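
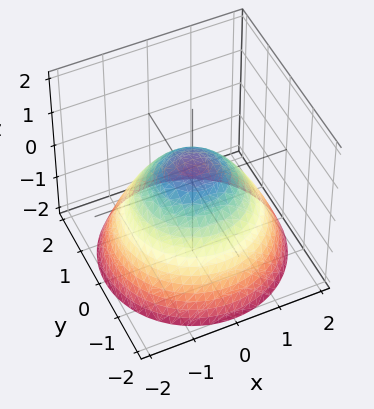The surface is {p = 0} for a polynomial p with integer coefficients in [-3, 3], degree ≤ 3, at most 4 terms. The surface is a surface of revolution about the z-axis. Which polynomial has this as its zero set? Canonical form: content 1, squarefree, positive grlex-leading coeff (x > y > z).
2*x^2 + 2*y^2 + 3*z - 2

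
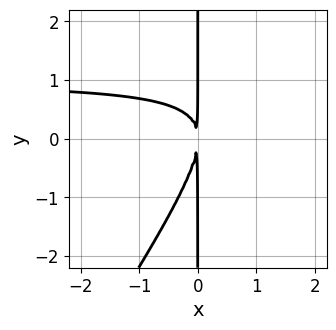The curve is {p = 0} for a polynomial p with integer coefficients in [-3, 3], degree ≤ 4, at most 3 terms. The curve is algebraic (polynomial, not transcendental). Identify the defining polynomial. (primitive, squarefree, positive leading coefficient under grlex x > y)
The degree is 3 — a generic line meets the curve in up to 3 points.
Reading off the gridlines: the visible y-axis segment lies entirely on the curve.
Solving for integer coefficients yields p as stated.

3*x^2*y - 2*x*y^2 - 3*x^2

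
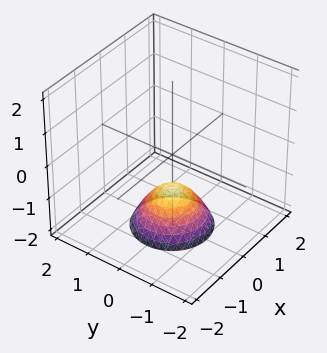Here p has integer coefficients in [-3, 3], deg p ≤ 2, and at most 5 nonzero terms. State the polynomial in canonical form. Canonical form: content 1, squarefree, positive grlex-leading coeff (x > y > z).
x^2 + y^2 + z + 1

deg p = 2. The shape is more complex than any degree-1 surface.
Symmetries: rotational symmetry about the z-axis ⇒ p depends on x, y only through x² + y².
From the visible intercepts: a circular section at z = -2 has radius exactly 1; it meets the z-axis at z = -1 (among the integer gridlines); no x-intercept at any integer in the box.
The integer polynomial consistent with all of this is the stated p.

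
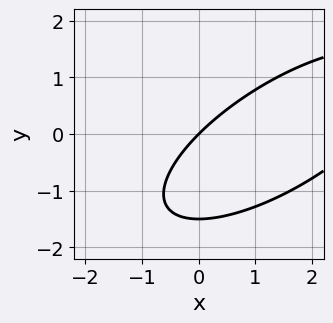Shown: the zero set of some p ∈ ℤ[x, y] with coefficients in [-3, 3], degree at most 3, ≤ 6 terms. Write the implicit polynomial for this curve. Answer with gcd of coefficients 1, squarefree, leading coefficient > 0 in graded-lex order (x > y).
x^2 - 2*x*y + 2*y^2 - 3*x + 3*y

1. deg p = 2.
2. Observable constraints: one x-axis crossing is at x = 0; it meets the y-axis at y = 0 (among the integer gridlines).
3. The integer polynomial consistent with all of this is the stated p.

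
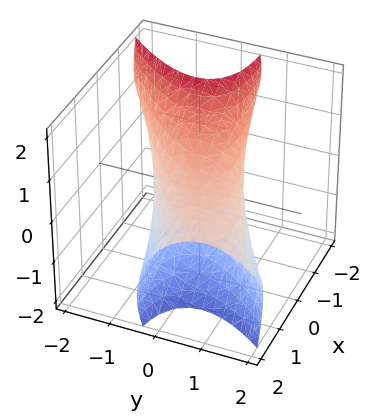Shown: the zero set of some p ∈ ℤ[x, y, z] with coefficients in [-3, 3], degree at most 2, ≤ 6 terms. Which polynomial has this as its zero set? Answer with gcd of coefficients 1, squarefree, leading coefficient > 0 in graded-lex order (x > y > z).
First, deg p = 2.
Then, checking where it meets the axes: the y-axis gridline crossings are at y ∈ {-1, 1}.
Finally, solving for integer coefficients yields p as stated.

x^2 - 3*x*y + 3*x*z + 3*y^2 + 2*z^2 - 3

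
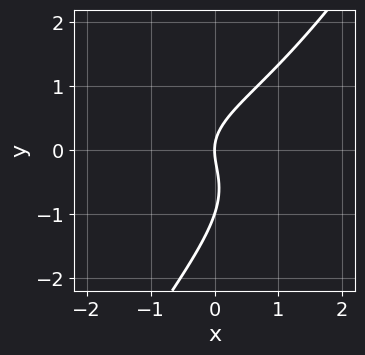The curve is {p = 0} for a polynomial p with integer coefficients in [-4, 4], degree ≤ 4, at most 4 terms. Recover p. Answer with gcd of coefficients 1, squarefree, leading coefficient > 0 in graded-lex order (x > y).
First, degree: no degree-2 curve has this shape, so deg p = 3.
Next, against the integer gridlines: it crosses the x-axis at the gridline x = 0; among the integer gridlines, it crosses the y-axis at y ∈ {-1, 0}.
Finally, putting this together gives p.

3*x*y^2 - 2*y^3 - 2*y^2 + 3*x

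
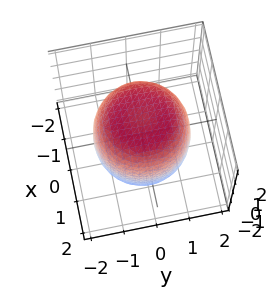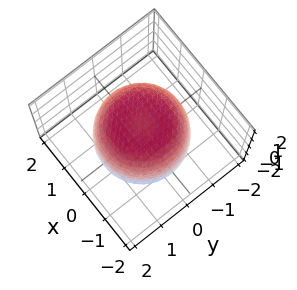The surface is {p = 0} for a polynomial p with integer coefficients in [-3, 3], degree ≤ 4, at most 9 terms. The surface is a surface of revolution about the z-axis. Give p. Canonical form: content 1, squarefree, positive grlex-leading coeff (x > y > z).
x^4 + 2*x^2*y^2 + y^4 - x^2 - y^2 + z^2 - 2

The degree is 4 — no degree-3 surface has this shape.
By symmetry, the z-axis is an axis of rotation, so x and y enter only as x² + y².
From the visible intercepts: a circular section at z = 0 has radius between 1 and 2.
The integer polynomial consistent with all of this is the stated p.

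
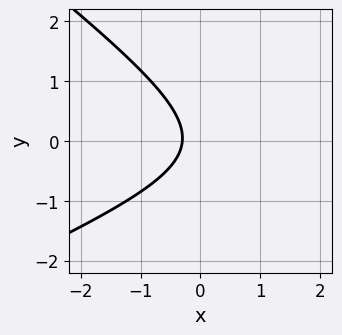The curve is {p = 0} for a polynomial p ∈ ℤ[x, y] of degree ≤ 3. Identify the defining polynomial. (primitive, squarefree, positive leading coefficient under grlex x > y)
x^2 - x*y - 3*y^2 - 3*x - 1

1. Degree: the shape is more complex than any degree-1 curve, so deg p = 2.
2. Observable constraints: the curve avoids every integer y-axis point in the box.
3. Putting this together gives p.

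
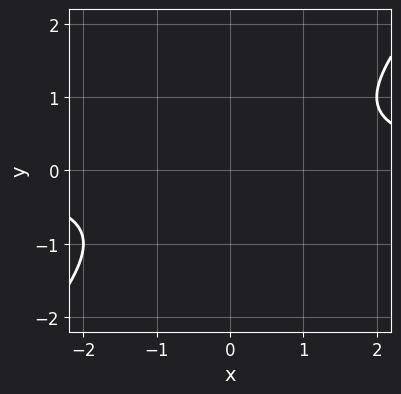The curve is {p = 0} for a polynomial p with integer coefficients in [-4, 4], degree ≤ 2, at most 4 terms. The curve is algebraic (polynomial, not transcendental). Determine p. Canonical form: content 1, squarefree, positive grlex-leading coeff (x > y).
x*y - y^2 - 1

The degree is 2 — a generic line meets the curve in up to 2 points.
From the axis intercepts and sections: it misses every integer gridline on the x-axis; it misses every integer gridline on the y-axis.
Solving for integer coefficients yields p as stated.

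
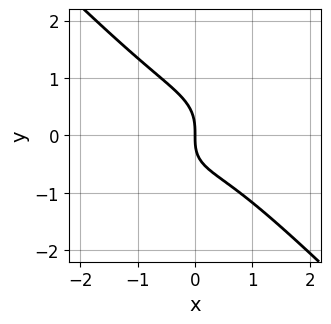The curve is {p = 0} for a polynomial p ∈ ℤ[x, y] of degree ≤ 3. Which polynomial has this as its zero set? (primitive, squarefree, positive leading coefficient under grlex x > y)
The degree is 3 — a generic line meets the curve in up to 3 points.
Against the integer gridlines: it crosses the y-axis at the gridline y = 0; it meets the x-axis at x = 0 (among the integer gridlines).
Solving for integer coefficients yields p as stated.

3*x^3 + 3*y^3 + x*y + 3*x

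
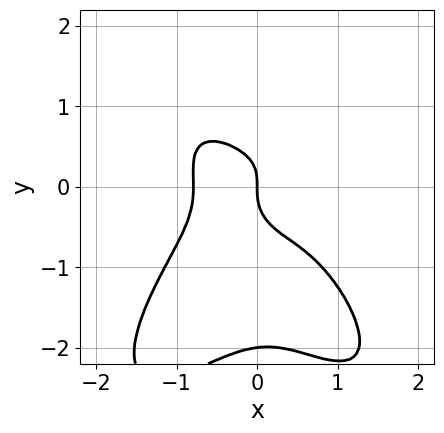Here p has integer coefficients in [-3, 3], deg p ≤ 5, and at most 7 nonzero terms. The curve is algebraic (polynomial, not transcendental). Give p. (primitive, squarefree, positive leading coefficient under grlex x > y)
(a) The degree is 4 — the shape is more complex than any degree-3 curve.
(b) From the axis intercepts and sections: one x-axis crossing is at x = 0; the y-axis gridline crossings are at y ∈ {-2, 0}.
(c) The integer polynomial consistent with all of this is the stated p.

2*x^4 - x^2*y^2 + y^4 + 2*y^3 + x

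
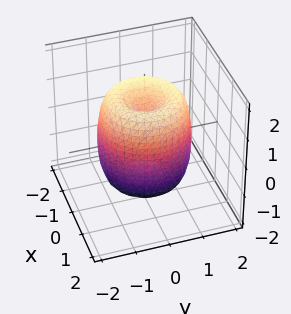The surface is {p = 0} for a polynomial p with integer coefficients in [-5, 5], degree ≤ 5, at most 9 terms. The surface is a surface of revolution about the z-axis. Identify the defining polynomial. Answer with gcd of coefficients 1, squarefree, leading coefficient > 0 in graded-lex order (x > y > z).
1. deg p = 4.
2. Symmetries: every cross-section ⟂ z is a circle, so x, y appear only via x² + y².
3. Against the integer gridlines: a circular section at z = 0 has radius between 1 and 2; among the integer gridlines, it crosses the z-axis at z ∈ {-1, 1}.
4. Solving for integer coefficients yields p as stated.

2*x^4 + 4*x^2*y^2 + 2*y^4 - 3*x^2 - 3*y^2 + z^2 - 1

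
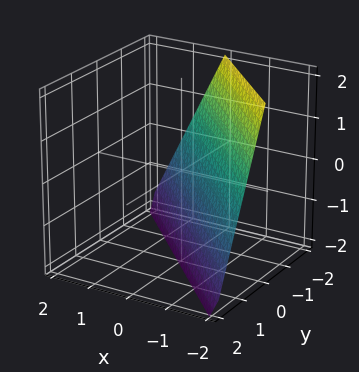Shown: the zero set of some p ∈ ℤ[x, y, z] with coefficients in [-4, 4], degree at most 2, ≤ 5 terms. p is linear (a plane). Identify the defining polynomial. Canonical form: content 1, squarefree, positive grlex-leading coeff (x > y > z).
deg p = 1. Every cross-section is a straight line — this is a plane.
From the visible intercepts: one x-axis crossing is at x = -1; one y-axis crossing is at y = -1.
The integer polynomial consistent with all of this is the stated p. Check: (0, 0, -2) on the z-axis lies on the surface, and p(0, 0, -2) = 0. ✓

2*x + 2*y + z + 2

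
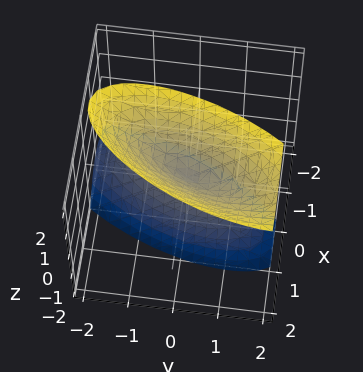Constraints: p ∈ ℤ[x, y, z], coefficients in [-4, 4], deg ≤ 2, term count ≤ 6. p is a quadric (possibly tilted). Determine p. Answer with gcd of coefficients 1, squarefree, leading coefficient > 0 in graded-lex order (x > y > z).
3*x^2 - 2*x*y - x*z + y^2 - z^2

First, the degree is 2 — no degree-1 surface has this shape.
Then, from the axis intercepts and sections: it crosses the z-axis at the gridline z = 0; one y-axis crossing is at y = 0.
Finally, fitting integer coefficients to these (and the overall shape) gives p.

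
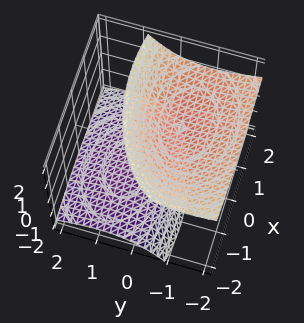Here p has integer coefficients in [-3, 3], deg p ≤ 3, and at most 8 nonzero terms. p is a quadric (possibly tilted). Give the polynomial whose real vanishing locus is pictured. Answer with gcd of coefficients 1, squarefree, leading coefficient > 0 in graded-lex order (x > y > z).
x^2 - x*z + 2*y^2 + 3*y*z - 2*z^2 + 2

The picture has 2 separate pieces.
deg p = 2.
Observable constraints: no y-intercept at any integer in the box; it misses every integer gridline on the x-axis; the z-axis gridline crossings are at z ∈ {-1, 1}.
Fitting integer coefficients to these (and the overall shape) gives p.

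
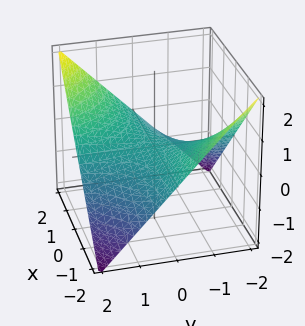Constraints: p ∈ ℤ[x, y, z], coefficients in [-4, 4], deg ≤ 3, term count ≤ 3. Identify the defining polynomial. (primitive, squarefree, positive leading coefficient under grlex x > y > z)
(a) The degree is 2 — a saddle surface; a quadric.
(b) Observable constraints: the visible y-axis segment lies entirely on the surface; every point of the x-axis in the box is on the surface; one z-axis crossing is at z = 0.
(c) Together with the visible shape, these determine p as stated.

x*y - 2*z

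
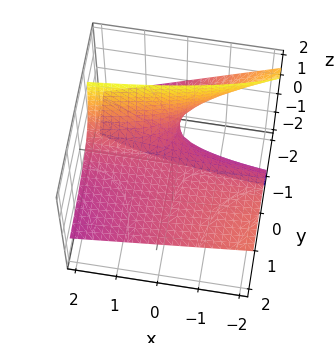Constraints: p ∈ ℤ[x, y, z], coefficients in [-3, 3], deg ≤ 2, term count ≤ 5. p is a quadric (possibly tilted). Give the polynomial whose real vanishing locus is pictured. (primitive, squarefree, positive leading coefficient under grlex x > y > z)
First, deg p = 2.
Then, from the visible intercepts: the visible x-axis segment lies entirely on the surface; it crosses the z-axis at the gridline z = 0; every point of the y-axis in the box is on the surface.
Finally, assembling these constraints gives the stated polynomial.

x*y + 3*y*z + 3*z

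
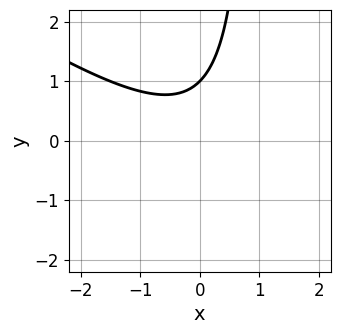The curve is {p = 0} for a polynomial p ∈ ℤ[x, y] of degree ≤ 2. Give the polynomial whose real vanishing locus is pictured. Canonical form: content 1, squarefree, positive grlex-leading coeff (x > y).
2*x^2 + 3*x*y - 3*y + 3

First, deg p = 2. A generic line meets the curve in up to 2 points.
Then, from the axis intercepts and sections: no x-intercept at any integer in the box; it meets the y-axis at y = 1 (among the integer gridlines).
Finally, matching integer coefficients to the picture gives p.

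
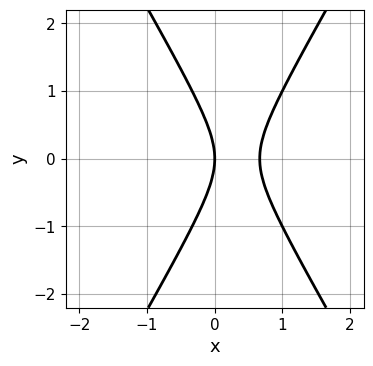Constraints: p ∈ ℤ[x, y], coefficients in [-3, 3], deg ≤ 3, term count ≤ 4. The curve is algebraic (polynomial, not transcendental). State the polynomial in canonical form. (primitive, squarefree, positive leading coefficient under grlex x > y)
3*x^2 - y^2 - 2*x

(a) deg p = 2. A generic line meets the curve in up to 2 points.
(b) Symmetries: the y ↦ −y reflection is a symmetry, so y appears only in even powers.
(c) Checking where it meets the axes: it crosses the x-axis at the gridline x = 0; it meets the y-axis at y = 0 (among the integer gridlines).
(d) Matching integer coefficients to the picture gives p.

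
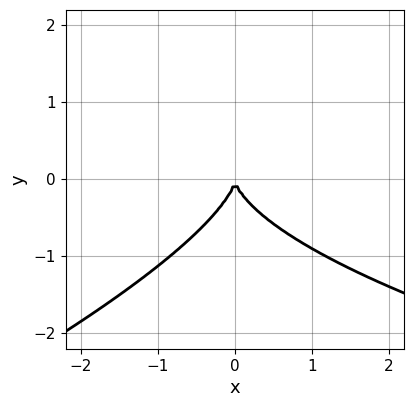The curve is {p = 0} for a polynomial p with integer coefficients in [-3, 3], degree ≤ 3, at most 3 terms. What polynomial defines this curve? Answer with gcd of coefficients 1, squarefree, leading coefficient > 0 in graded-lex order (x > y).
1. deg p = 3. A generic line meets the curve in up to 3 points.
2. From the axis intercepts and sections: it meets the y-axis at y = 0 (among the integer gridlines); it meets the x-axis at x = 0 (among the integer gridlines).
3. The integer polynomial consistent with all of this is the stated p.

x*y^2 - 3*y^3 - 3*x^2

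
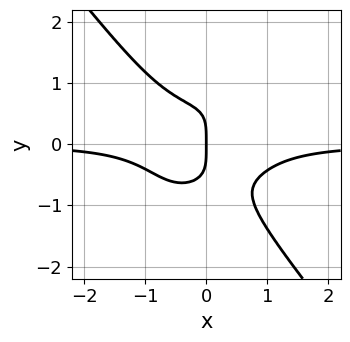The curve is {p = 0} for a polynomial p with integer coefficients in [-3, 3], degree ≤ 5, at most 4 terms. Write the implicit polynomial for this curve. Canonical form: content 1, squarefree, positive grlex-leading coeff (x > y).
1. The degree is 4 — the shape is more complex than any degree-3 curve.
2. From the axis intercepts and sections: it meets the y-axis at y = 0 (among the integer gridlines); it meets the x-axis at x = 0 (among the integer gridlines).
3. Solving for integer coefficients yields p as stated.

2*x^3*y + y^4 - x*y^2 + x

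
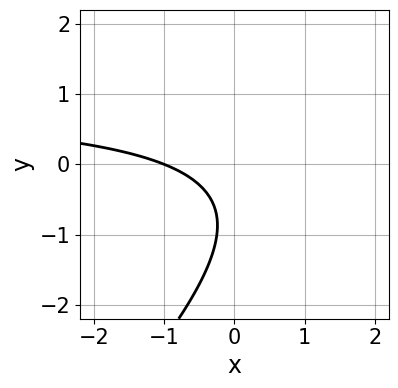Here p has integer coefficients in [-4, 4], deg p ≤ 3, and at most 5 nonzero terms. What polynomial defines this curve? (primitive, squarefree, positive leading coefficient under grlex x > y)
(a) Degree: no degree-1 curve has this shape, so deg p = 2.
(b) From the axis intercepts and sections: it meets the x-axis at x = -1 (among the integer gridlines); it misses every integer gridline on the y-axis.
(c) The integer polynomial consistent with all of this is the stated p.

2*x*y - 2*y^2 - 2*x - 3*y - 2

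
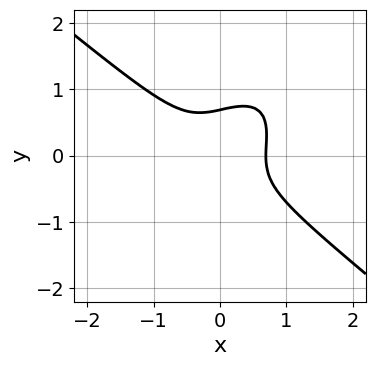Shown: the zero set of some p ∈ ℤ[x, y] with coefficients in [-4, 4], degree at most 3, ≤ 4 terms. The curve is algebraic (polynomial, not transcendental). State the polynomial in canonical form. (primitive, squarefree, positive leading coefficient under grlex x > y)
Degree: a generic line meets the curve in up to 3 points, so deg p = 3.
Putting this together gives p.

3*x^3 - 2*x*y^2 + 3*y^3 - 1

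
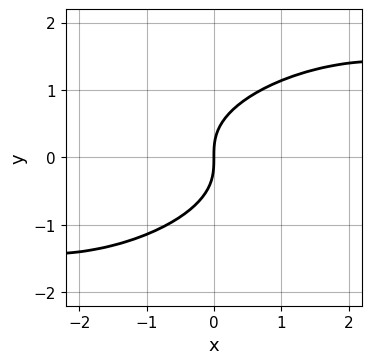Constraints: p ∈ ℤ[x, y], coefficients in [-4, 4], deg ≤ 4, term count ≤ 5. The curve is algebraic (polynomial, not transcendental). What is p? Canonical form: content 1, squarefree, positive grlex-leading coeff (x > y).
The degree is 3 — the shape is more complex than any degree-2 curve.
Reading off the gridlines: one x-axis crossing is at x = 0; it meets the y-axis at y = 0 (among the integer gridlines).
The integer polynomial consistent with all of this is the stated p.

x^2*y - 2*x*y^2 + 3*y^3 - 3*x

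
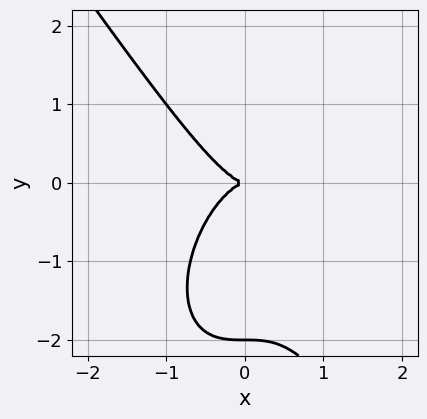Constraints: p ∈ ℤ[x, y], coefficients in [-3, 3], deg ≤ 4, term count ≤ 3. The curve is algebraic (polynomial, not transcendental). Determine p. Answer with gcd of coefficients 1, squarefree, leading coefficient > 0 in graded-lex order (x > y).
3*x^3 + y^3 + 2*y^2

(a) Degree: no degree-2 curve has this shape, so deg p = 3.
(b) Reading off the gridlines: one x-axis crossing is at x = 0; among the integer gridlines, it crosses the y-axis at y ∈ {-2, 0}.
(c) Matching integer coefficients to the picture gives p.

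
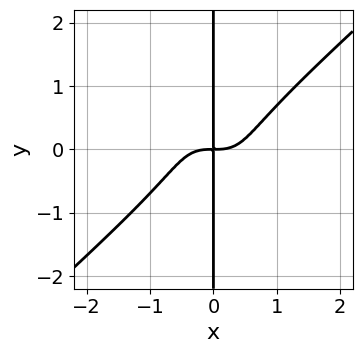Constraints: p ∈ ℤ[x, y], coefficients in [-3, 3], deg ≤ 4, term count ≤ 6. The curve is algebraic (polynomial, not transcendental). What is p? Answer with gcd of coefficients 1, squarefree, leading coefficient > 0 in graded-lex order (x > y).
3*x^4 - 2*x^2*y^2 - 2*x*y^3 - 2*x*y

1. Degree: the shape is more complex than any degree-3 curve, so deg p = 4.
2. Observable constraints: every point of the y-axis in the box is on the curve.
3. These observations pin down the coefficients.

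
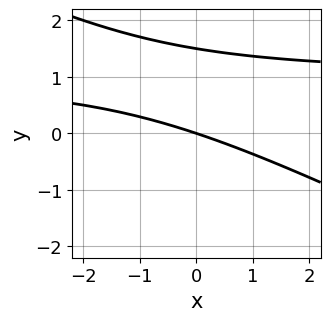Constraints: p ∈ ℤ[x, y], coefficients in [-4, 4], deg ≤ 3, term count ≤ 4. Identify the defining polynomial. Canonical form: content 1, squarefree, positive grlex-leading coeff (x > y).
x*y + 2*y^2 - x - 3*y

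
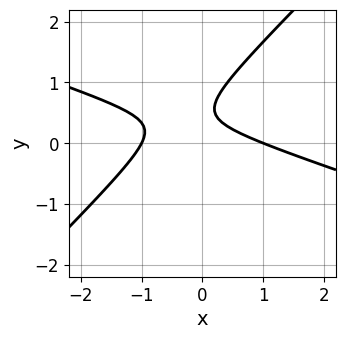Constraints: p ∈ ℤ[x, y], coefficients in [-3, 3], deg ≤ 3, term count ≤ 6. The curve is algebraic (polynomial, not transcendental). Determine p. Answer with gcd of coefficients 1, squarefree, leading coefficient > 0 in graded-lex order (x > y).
x^2 + 2*x*y - 3*y^2 + 3*y - 1

1. The degree is 2 — the shape is more complex than any degree-1 curve.
2. From the visible intercepts: no y-intercept at any integer in the box; among the integer gridlines, it crosses the x-axis at x ∈ {-1, 1}.
3. Solving for integer coefficients yields p as stated.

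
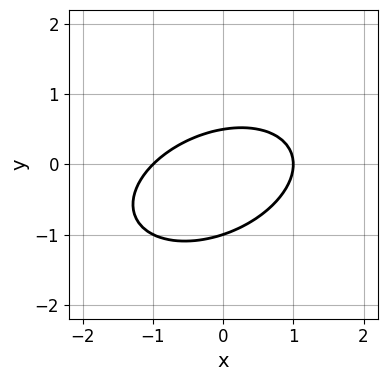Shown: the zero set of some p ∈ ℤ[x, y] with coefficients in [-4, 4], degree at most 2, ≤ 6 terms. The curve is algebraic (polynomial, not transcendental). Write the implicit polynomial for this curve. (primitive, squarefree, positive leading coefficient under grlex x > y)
First, the degree is 2 — a generic line meets the curve in up to 2 points.
Then, from the visible intercepts: the x-axis gridline crossings are at x ∈ {-1, 1}; it meets the y-axis at y = -1 (among the integer gridlines).
Finally, solving for integer coefficients yields p as stated.

x^2 - x*y + 2*y^2 + y - 1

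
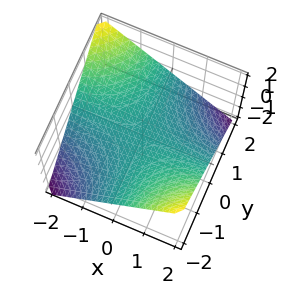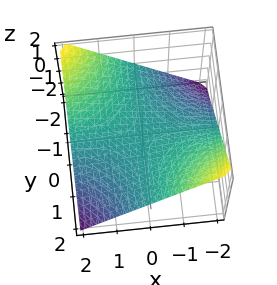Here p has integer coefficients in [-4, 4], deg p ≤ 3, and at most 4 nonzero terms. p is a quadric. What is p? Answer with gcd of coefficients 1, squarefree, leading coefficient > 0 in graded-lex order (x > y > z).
x*y + 2*z

1. deg p = 2. A hyperbolic paraboloid; a quadric.
2. Checking where it meets the axes: it crosses the z-axis at the gridline z = 0; every point of the y-axis in the box is on the surface; every point of the x-axis in the box is on the surface.
3. Assembling these constraints gives the stated polynomial.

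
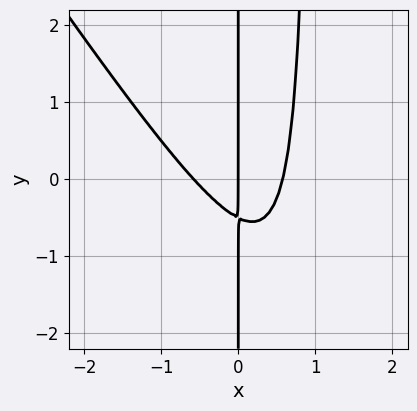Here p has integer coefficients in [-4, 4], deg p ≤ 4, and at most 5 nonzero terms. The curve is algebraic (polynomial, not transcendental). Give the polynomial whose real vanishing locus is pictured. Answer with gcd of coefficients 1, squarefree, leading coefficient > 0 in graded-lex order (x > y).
3*x^3 + 2*x^2*y - 2*x*y - x

First, the degree is 3 — the shape is more complex than any degree-2 curve.
Next, checking where it meets the axes: every point of the y-axis in the box is on the curve; one x-axis crossing is at x = 0.
Finally, these observations pin down the coefficients.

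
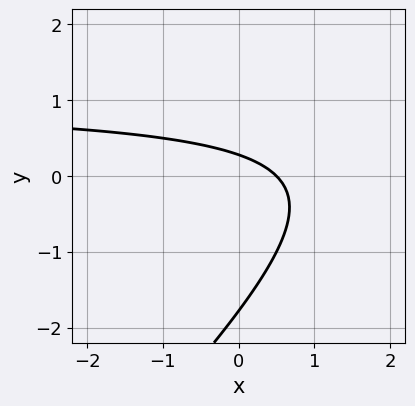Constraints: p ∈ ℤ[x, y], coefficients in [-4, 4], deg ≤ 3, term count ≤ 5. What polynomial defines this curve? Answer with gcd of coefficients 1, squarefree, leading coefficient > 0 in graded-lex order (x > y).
2*x*y - 2*y^2 - 2*x - 3*y + 1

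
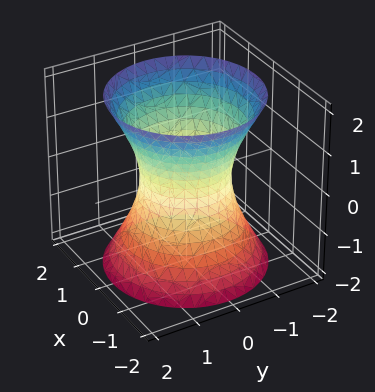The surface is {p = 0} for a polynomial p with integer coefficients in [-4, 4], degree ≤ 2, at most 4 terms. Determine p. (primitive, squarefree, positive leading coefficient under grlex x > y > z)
First, deg p = 2. A generic line meets the surface in up to 2 points.
Then, symmetries: the z-axis is an axis of rotation, so x and y enter only as x² + y².
Next, against the integer gridlines: among the integer gridlines, it crosses the y-axis at y ∈ {-1, 1}; the x-axis gridline crossings are at x ∈ {-1, 1}; a circular section at z = -2 has radius between 1 and 2.
Finally, putting this together gives p.

2*x^2 + 2*y^2 - z^2 - 2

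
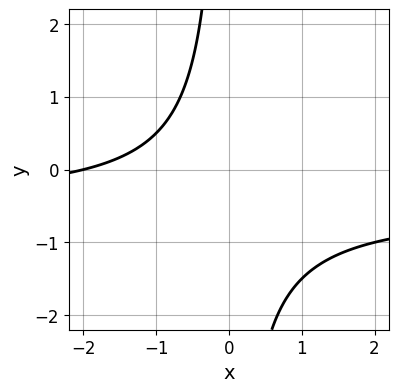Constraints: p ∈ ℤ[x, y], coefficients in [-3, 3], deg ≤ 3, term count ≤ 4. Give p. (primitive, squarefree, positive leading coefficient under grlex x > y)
Degree: no degree-1 curve has this shape, so deg p = 2.
From the axis intercepts and sections: one x-axis crossing is at x = -2; the curve avoids every integer y-axis point in the box.
Putting this together gives p.

2*x*y + x + 2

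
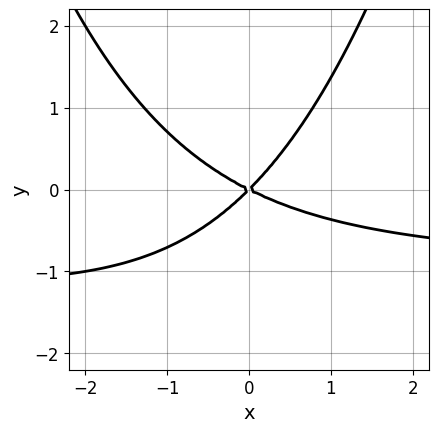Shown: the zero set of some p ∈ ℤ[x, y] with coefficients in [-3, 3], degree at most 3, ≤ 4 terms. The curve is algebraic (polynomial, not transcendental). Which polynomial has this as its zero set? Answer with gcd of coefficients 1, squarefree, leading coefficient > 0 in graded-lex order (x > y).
deg p = 3. No degree-2 curve has this shape.
Against the integer gridlines: one y-axis crossing is at y = 0; one x-axis crossing is at x = 0.
Matching integer coefficients to the picture gives p.

x^2*y + x^2 + x*y - 2*y^2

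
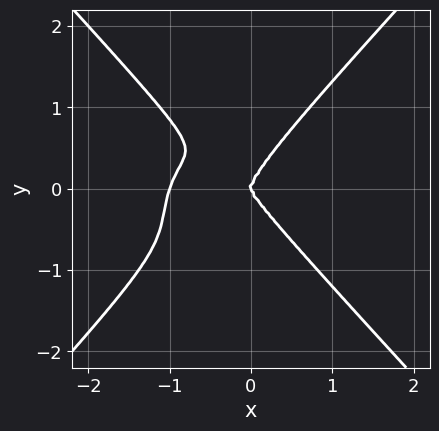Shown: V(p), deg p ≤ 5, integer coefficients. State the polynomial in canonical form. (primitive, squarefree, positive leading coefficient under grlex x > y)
3*x^4 + x^2*y^2 - 3*y^4 + 3*x^3 + x^2*y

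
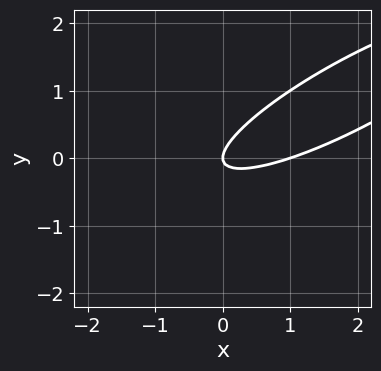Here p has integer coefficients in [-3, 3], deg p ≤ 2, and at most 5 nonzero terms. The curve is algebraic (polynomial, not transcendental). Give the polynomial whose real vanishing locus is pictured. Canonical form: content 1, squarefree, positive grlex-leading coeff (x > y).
x^2 - 3*x*y + 3*y^2 - x

First, the degree is 2 — the shape is more complex than any degree-1 curve.
Next, reading off the gridlines: it meets the y-axis at y = 0 (among the integer gridlines); the x-axis gridline crossings are at x ∈ {0, 1}.
Finally, the integer polynomial consistent with all of this is the stated p.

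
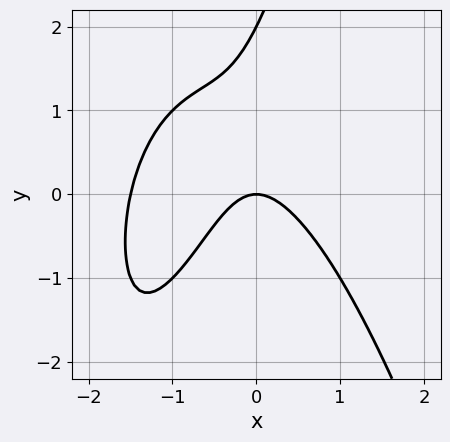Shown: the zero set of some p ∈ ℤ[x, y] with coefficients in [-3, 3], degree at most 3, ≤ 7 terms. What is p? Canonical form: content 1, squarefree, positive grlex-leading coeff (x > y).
The degree is 3 — no degree-2 curve has this shape.
Reading off the gridlines: it meets the x-axis at x = 0 (among the integer gridlines); the y-axis gridline crossings are at y ∈ {0, 2}.
The integer polynomial consistent with all of this is the stated p.

2*x^3 + 3*x^2 + 2*x*y - y^2 + 2*y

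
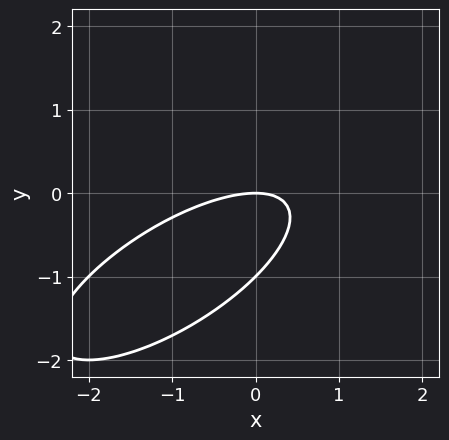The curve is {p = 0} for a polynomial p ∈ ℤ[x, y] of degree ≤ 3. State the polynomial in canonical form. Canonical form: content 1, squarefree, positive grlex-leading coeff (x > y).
First, degree: the shape is more complex than any degree-1 curve, so deg p = 2.
Then, checking where it meets the axes: the y-axis gridline crossings are at y ∈ {-1, 0}; it crosses the x-axis at the gridline x = 0.
Finally, solving for integer coefficients yields p as stated.

x^2 - 2*x*y + 2*y^2 + 2*y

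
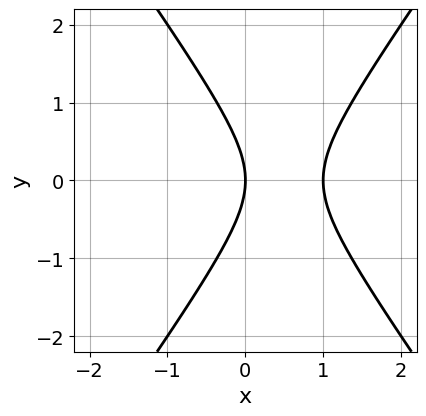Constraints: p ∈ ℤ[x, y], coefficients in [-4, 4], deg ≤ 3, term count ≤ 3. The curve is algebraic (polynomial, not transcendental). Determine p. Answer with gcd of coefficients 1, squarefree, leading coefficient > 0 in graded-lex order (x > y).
2*x^2 - y^2 - 2*x

Degree: no degree-1 curve has this shape, so deg p = 2.
Symmetries: the y ↦ −y reflection is a symmetry, so y appears only in even powers.
Reading off the gridlines: among the integer gridlines, it crosses the x-axis at x ∈ {0, 1}; it meets the y-axis at y = 0 (among the integer gridlines).
Fitting integer coefficients to these (and the overall shape) gives p.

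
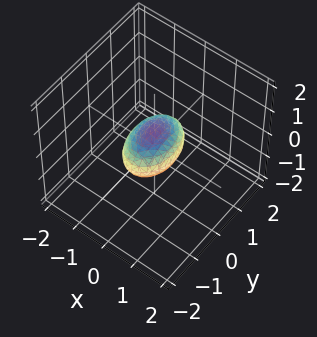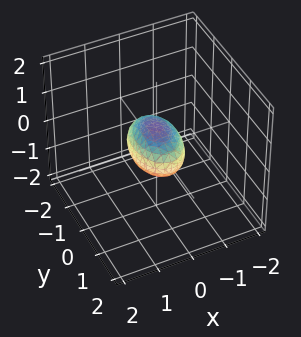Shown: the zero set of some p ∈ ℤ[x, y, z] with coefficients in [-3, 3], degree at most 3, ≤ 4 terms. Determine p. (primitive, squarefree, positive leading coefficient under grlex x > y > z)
2*x^2 + y^2 + 2*z^2 - 1

Degree: bounded and convex; a quadric, so deg p = 2.
Symmetries: mirror symmetry z ↦ −z ⇒ only even powers of z; mirror symmetry y ↦ −y ⇒ only even powers of y; it's symmetric under x → −x, forcing even powers of x.
From the axis intercepts and sections: the y-axis gridline crossings are at y ∈ {-1, 1}.
Assembling these constraints gives the stated polynomial.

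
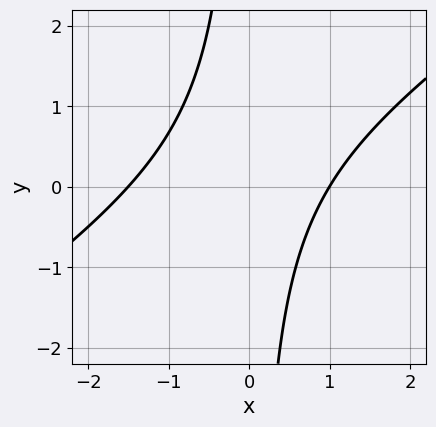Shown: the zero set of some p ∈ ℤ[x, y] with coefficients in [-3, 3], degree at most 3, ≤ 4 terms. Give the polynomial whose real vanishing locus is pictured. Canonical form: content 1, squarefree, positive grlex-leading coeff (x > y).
(a) deg p = 2.
(b) From the visible intercepts: one x-axis crossing is at x = 1; the curve avoids every integer y-axis point in the box.
(c) The integer polynomial consistent with all of this is the stated p.

2*x^2 - 3*x*y + x - 3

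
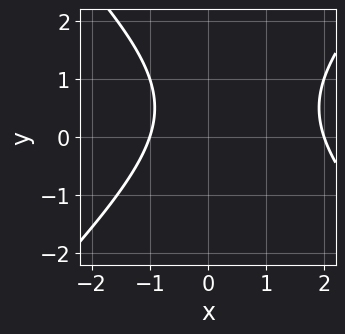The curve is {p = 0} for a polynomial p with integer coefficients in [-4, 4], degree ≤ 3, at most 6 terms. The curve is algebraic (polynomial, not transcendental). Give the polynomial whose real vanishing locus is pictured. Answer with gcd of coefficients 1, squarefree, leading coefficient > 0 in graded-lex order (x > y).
x^2 - y^2 - x + y - 2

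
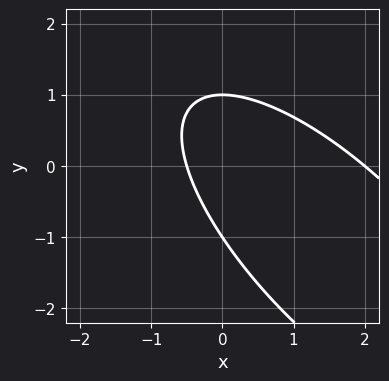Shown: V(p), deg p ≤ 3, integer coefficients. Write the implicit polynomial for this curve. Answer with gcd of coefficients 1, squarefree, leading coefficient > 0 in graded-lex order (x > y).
(a) Degree: a generic line meets the curve in up to 2 points, so deg p = 2.
(b) From the axis intercepts and sections: the y-axis gridline crossings are at y ∈ {-1, 1}; it crosses the x-axis at the gridline x = 2.
(c) Solving for integer coefficients yields p as stated.

2*x^2 + 3*x*y + 2*y^2 - 3*x - 2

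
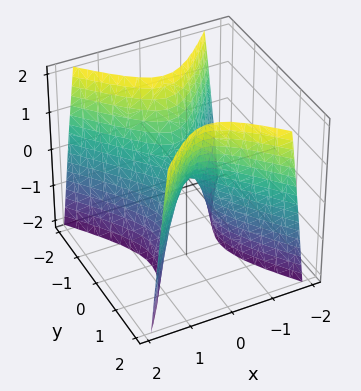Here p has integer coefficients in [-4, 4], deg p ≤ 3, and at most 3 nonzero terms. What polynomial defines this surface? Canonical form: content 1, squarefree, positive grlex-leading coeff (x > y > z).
3*x^2 - 2*y^2 + z

(a) Degree: a saddle surface; a quadric, so deg p = 2.
(b) Symmetries: the x ↦ −x reflection is a symmetry, so x appears only in even powers; it's symmetric under y → −y, forcing even powers of y.
(c) Against the integer gridlines: it crosses the y-axis at the gridline y = 0; one x-axis crossing is at x = 0; one z-axis crossing is at z = 0.
(d) Together with the visible shape, these determine p as stated.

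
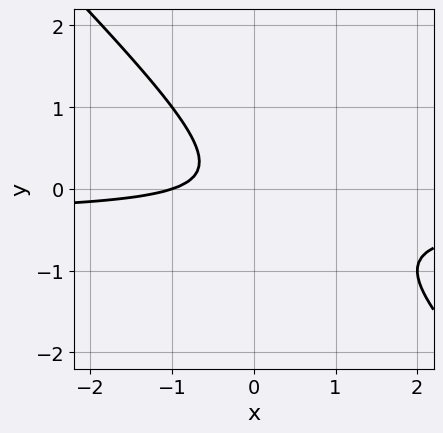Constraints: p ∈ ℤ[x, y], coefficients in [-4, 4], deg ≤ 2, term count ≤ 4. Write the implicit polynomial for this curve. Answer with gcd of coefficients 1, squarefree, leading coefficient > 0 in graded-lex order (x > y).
3*x*y + 3*y^2 + x + 1

1. deg p = 2. No degree-1 curve has this shape.
2. From the axis intercepts and sections: no y-intercept at any integer in the box; it crosses the x-axis at the gridline x = -1.
3. Solving for integer coefficients yields p as stated.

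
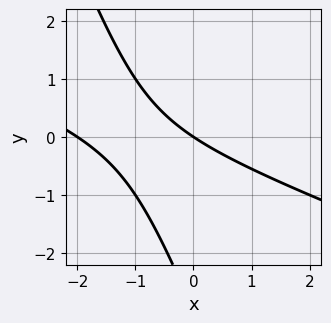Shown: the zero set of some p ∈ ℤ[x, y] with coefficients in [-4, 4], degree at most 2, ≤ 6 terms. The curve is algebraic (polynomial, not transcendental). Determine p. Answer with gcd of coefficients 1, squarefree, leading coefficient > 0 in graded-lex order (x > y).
1. deg p = 2. No degree-1 curve has this shape.
2. Checking where it meets the axes: it crosses the y-axis at the gridline y = 0; the x-axis gridline crossings are at x ∈ {-2, 0}.
3. The integer polynomial consistent with all of this is the stated p.

x^2 + 3*x*y + y^2 + 2*x + 3*y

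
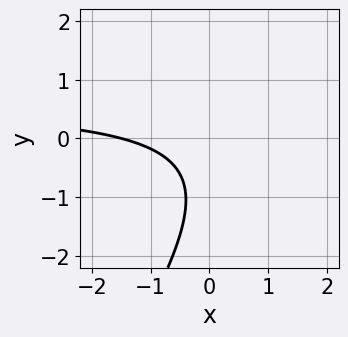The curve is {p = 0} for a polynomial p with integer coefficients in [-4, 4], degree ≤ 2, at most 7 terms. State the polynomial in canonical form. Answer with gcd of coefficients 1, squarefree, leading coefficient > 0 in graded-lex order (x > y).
3*x*y - 2*y^2 - 2*x - 3*y - 3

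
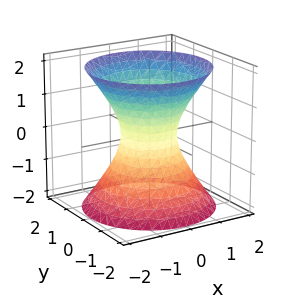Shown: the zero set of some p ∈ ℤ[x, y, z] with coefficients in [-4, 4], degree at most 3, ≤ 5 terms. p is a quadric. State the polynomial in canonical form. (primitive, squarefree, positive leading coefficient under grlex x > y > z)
3*x^2 + 3*y^2 - 2*z^2 - 2

First, the degree is 2 — one connected sheet with a waist; a quadric.
Next, symmetries: the z ↦ −z reflection is a symmetry, so z appears only in even powers; the surface is invariant under rotation about z: p = q(x² + y², z).
Next, reading off the gridlines: no z-intercept at any integer in the box; a circular section at z = -1 has radius between 1 and 2.
Finally, assembling these constraints gives the stated polynomial.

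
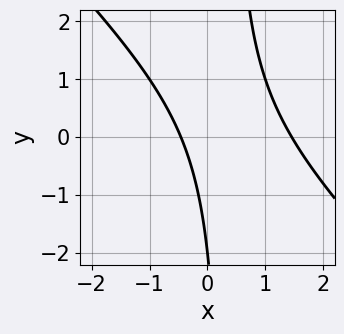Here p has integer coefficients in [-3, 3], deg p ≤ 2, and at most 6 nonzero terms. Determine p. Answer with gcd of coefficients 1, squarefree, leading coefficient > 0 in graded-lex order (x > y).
3*x^2 + 3*x*y - 3*x - y - 2

(a) The degree is 2 — the shape is more complex than any degree-1 curve.
(b) From the visible intercepts: it crosses the y-axis at the gridline y = -2.
(c) Solving for integer coefficients yields p as stated.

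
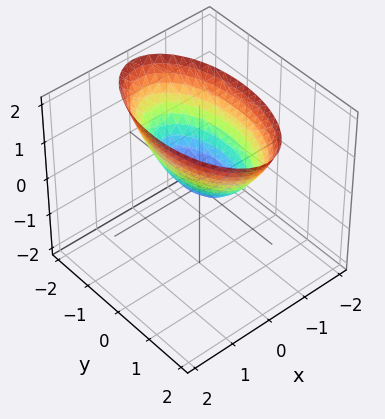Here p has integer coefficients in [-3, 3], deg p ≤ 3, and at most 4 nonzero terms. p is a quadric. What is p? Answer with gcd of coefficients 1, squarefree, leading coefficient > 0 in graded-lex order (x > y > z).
1. deg p = 2. A single bowl opening along one axis; a quadric.
2. Symmetries: it's symmetric under x → −x, forcing even powers of x; mirror symmetry y ↦ −y ⇒ only even powers of y.
3. Checking where it meets the axes: it crosses the z-axis at the gridline z = 0; it meets the y-axis at y = 0 (among the integer gridlines).
4. Solving for integer coefficients yields p as stated.

3*x^2 + y^2 - 2*z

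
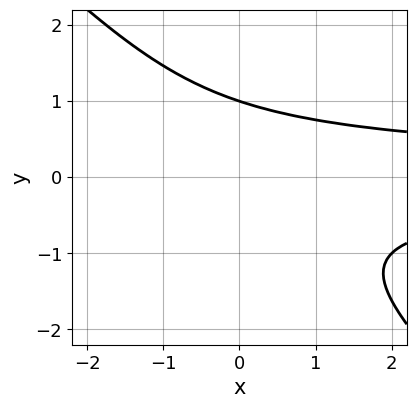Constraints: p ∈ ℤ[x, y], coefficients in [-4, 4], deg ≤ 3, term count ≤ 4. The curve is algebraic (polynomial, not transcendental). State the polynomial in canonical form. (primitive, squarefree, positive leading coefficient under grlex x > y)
x*y^2 + y^3 - 1

First, deg p = 3. The shape is more complex than any degree-2 curve.
Then, from the visible intercepts: the curve avoids every integer x-axis point in the box; it crosses the y-axis at the gridline y = 1.
Finally, these observations pin down the coefficients.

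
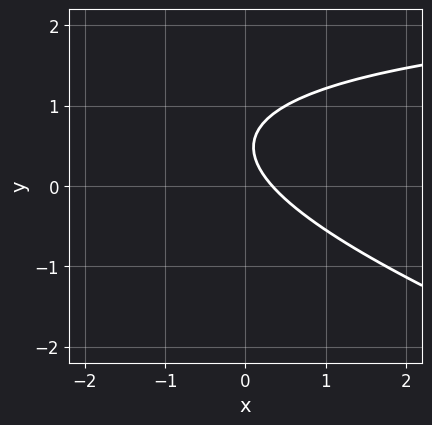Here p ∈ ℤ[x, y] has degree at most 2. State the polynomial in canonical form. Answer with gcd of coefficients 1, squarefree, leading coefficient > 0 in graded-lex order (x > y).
x*y + 3*y^2 - 3*x - 3*y + 1

First, the degree is 2 — no degree-1 curve has this shape.
Then, observable constraints: it misses every integer gridline on the y-axis.
Finally, together with the visible shape, these determine p as stated.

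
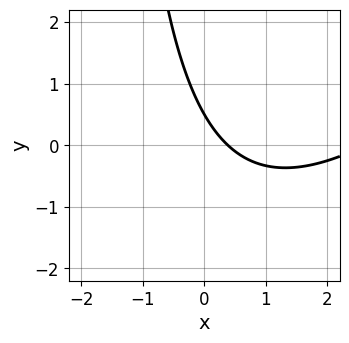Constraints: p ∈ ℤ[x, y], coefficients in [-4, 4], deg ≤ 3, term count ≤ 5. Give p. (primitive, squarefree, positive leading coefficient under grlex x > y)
1. deg p = 2.
2. Solving for integer coefficients yields p as stated.

x^2 - x*y - 3*x - 2*y + 1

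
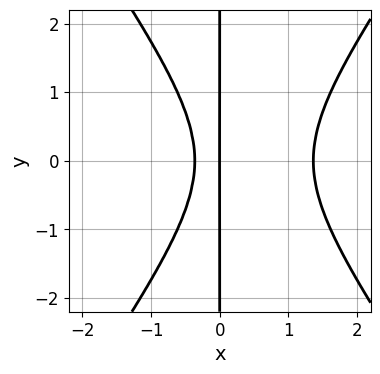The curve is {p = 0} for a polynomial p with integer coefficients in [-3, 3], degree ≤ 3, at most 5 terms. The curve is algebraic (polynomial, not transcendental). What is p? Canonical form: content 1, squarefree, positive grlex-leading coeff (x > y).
deg p = 3.
Symmetries: the y ↦ −y reflection is a symmetry, so y appears only in even powers.
Against the integer gridlines: one x-axis crossing is at x = 0; every point of the y-axis in the box is on the curve.
Together with the visible shape, these determine p as stated.

2*x^3 - x*y^2 - 2*x^2 - x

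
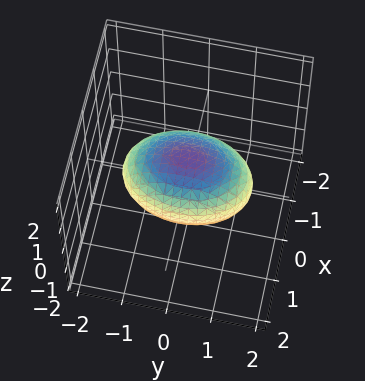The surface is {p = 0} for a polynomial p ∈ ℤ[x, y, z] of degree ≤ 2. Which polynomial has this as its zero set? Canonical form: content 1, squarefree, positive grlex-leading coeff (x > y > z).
First, degree: bounded and convex; a quadric, so deg p = 2.
Then, symmetries: the y ↦ −y reflection is a symmetry, so y appears only in even powers; the x ↦ −x reflection is a symmetry, so x appears only in even powers; the z ↦ −z reflection is a symmetry, so z appears only in even powers.
Then, reading off the gridlines: the z-axis gridline crossings are at z ∈ {-1, 1}; among the integer gridlines, it crosses the x-axis at x ∈ {-1, 1}.
Finally, fitting integer coefficients to these (and the overall shape) gives p.

2*x^2 + y^2 + 2*z^2 - 2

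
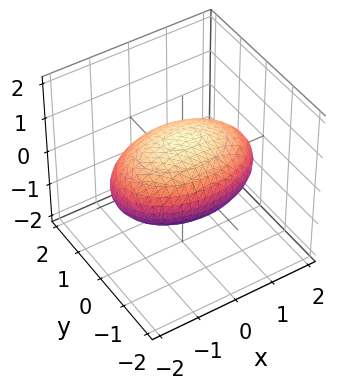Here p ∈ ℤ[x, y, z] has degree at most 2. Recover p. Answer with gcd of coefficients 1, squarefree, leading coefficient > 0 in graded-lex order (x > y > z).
x^2 + 2*y^2 + 3*z^2 - 3

First, degree: bounded and convex; a quadric, so deg p = 2.
Next, symmetries: it's symmetric under y → −y, forcing even powers of y; mirror symmetry x ↦ −x ⇒ only even powers of x; mirror symmetry z ↦ −z ⇒ only even powers of z.
Then, observable constraints: the z-axis gridline crossings are at z ∈ {-1, 1}.
Finally, fitting integer coefficients to these (and the overall shape) gives p.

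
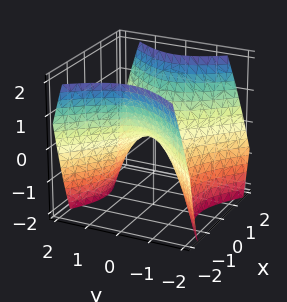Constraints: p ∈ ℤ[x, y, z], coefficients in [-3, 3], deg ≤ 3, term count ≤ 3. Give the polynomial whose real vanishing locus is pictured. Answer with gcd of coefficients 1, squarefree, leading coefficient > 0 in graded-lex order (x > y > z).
x^2 - y^2 - z

(a) deg p = 2. A saddle surface; a quadric.
(b) Symmetries: mirror symmetry y ↦ −y ⇒ only even powers of y; the x ↦ −x reflection is a symmetry, so x appears only in even powers.
(c) Checking where it meets the axes: one x-axis crossing is at x = 0; it meets the z-axis at z = 0 (among the integer gridlines); it meets the y-axis at y = 0 (among the integer gridlines).
(d) The integer polynomial consistent with all of this is the stated p.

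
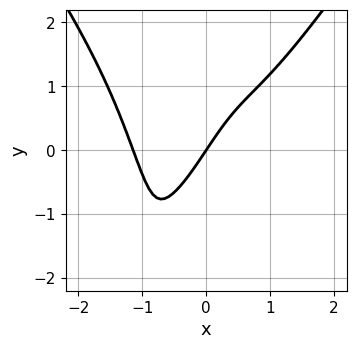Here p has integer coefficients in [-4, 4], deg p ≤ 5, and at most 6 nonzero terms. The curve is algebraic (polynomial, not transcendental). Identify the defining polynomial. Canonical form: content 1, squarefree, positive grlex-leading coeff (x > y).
2*x^4 - x^2*y^2 - x^2*y + 3*x - 2*y

(a) deg p = 4. No degree-3 curve has this shape.
(b) From the visible intercepts: it meets the y-axis at y = 0 (among the integer gridlines); it meets the x-axis at x = 0 (among the integer gridlines).
(c) Solving for integer coefficients yields p as stated.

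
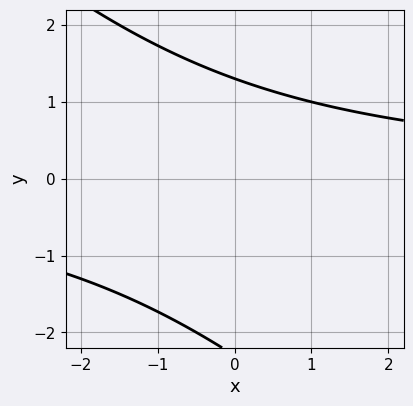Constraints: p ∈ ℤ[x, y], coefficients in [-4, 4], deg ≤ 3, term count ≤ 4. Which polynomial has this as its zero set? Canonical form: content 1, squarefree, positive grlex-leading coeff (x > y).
x*y + y^2 + y - 3

Degree: no degree-1 curve has this shape, so deg p = 2.
From the axis intercepts and sections: it misses every integer gridline on the x-axis.
The integer polynomial consistent with all of this is the stated p.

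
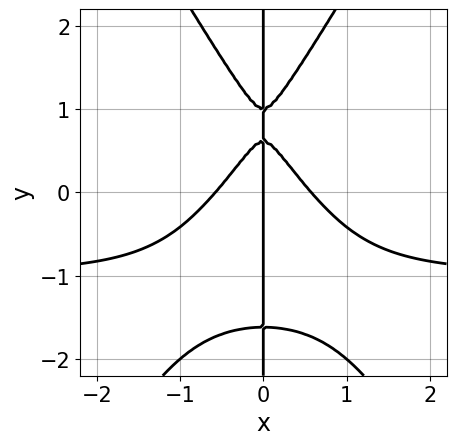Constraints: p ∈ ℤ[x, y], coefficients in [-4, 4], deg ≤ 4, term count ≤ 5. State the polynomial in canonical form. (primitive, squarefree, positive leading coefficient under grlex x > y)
1. Degree: the shape is more complex than any degree-3 curve, so deg p = 4.
2. Reading off the gridlines: one x-axis crossing is at x = 0; the visible y-axis segment lies entirely on the curve.
3. Together with the visible shape, these determine p as stated.

3*x^3*y - x*y^3 + 3*x^3 + 2*x*y - x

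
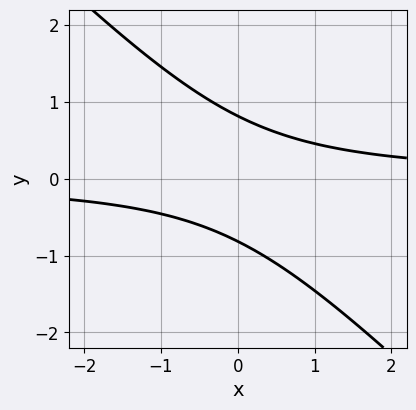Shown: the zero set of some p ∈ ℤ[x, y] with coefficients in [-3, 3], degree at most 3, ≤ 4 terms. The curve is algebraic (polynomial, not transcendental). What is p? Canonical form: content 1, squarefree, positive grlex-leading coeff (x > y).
3*x*y + 3*y^2 - 2

(a) Degree: no degree-1 curve has this shape, so deg p = 2.
(b) Observable constraints: no x-intercept at any integer in the box.
(c) Assembling these constraints gives the stated polynomial.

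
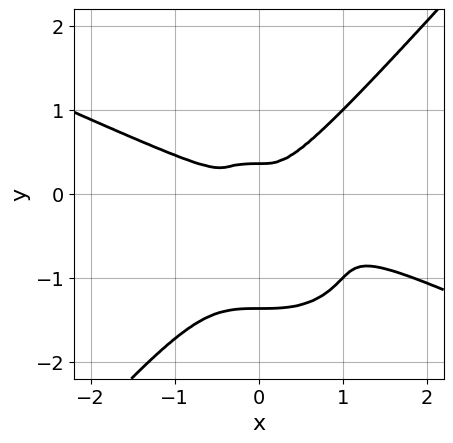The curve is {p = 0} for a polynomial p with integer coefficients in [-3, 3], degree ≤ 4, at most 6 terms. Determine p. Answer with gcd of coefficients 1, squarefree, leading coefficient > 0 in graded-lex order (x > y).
The degree is 4 — no degree-3 curve has this shape.
Putting this together gives p.

x^4 + 2*x^3*y - 2*y^4 - 2*y^3 + y^2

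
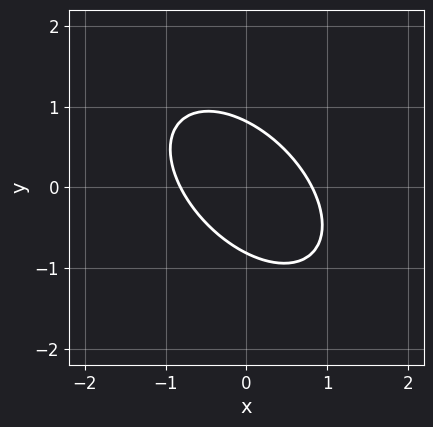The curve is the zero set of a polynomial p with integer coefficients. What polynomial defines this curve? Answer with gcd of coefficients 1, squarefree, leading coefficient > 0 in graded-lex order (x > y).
3*x^2 + 3*x*y + 3*y^2 - 2

First, deg p = 2. The shape is more complex than any degree-1 curve.
Finally, putting this together gives p.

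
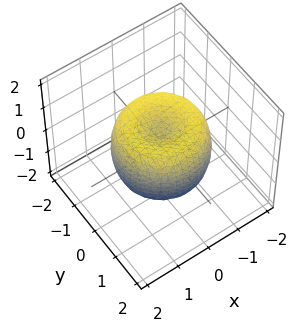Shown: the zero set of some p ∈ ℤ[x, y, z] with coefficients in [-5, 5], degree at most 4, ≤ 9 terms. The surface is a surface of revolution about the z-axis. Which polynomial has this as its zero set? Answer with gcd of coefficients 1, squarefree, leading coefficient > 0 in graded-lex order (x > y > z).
2*x^4 + 4*x^2*y^2 + 2*y^4 - 3*x^2 - 3*y^2 + 2*z^2 - 1

(a) The degree is 4 — no degree-3 surface has this shape.
(b) Symmetries: rotational symmetry about the z-axis ⇒ p depends on x, y only through x² + y².
(c) From the visible intercepts: a circular section at z = -1 has radius between 0 and 1.
(d) These observations pin down the coefficients.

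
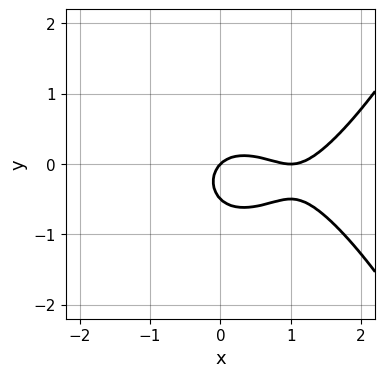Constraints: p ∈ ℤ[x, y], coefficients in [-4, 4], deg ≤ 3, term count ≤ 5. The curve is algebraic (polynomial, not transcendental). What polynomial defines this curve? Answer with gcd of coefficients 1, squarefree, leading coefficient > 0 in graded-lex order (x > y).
x^3 - 2*x^2 - 2*y^2 + x - y

The degree is 3 — no degree-2 curve has this shape.
From the axis intercepts and sections: it crosses the y-axis at the gridline y = 0; among the integer gridlines, it crosses the x-axis at x ∈ {0, 1}.
The integer polynomial consistent with all of this is the stated p.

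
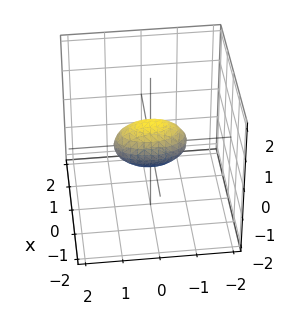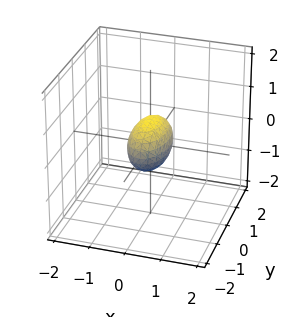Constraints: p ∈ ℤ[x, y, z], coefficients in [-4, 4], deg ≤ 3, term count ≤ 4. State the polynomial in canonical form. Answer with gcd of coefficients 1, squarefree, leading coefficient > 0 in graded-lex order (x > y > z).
1. Degree: bounded and convex; a quadric, so deg p = 2.
2. Symmetries: the z ↦ −z reflection is a symmetry, so z appears only in even powers; the y ↦ −y reflection is a symmetry, so y appears only in even powers; it's symmetric under x → −x, forcing even powers of x.
3. Against the integer gridlines: among the integer gridlines, it crosses the y-axis at y ∈ {-1, 1}.
4. Assembling these constraints gives the stated polynomial.

3*x^2 + y^2 + 2*z^2 - 1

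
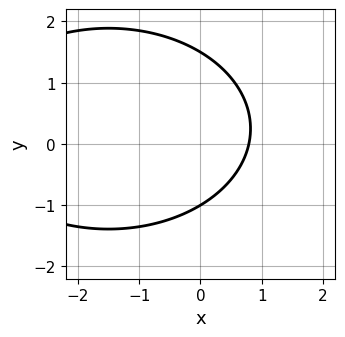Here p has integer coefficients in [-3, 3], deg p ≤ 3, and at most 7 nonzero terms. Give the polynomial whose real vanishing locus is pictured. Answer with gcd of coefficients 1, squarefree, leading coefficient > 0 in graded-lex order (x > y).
x^2 + 2*y^2 + 3*x - y - 3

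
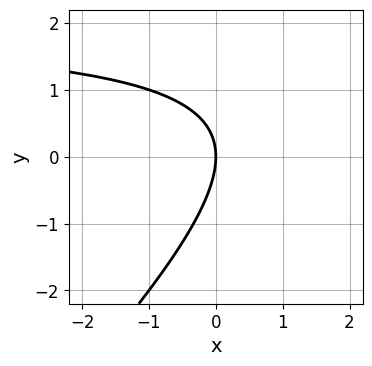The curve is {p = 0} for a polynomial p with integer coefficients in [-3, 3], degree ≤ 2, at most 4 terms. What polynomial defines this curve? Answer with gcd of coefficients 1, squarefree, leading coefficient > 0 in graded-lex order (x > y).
The degree is 2 — a generic line meets the curve in up to 2 points.
Checking where it meets the axes: it meets the x-axis at x = 0 (among the integer gridlines); it crosses the y-axis at the gridline y = 0.
The integer polynomial consistent with all of this is the stated p.

x*y - y^2 - 2*x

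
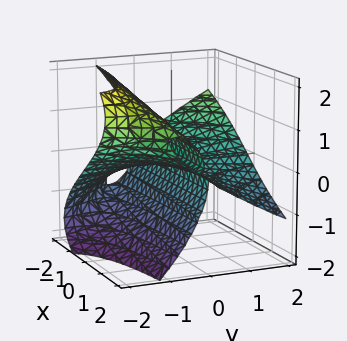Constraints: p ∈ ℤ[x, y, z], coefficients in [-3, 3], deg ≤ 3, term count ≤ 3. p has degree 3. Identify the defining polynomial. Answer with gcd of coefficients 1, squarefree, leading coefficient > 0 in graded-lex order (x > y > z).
1. deg p = 3.
2. From the axis intercepts and sections: the visible y-axis segment lies entirely on the surface; one z-axis crossing is at z = 0; the visible x-axis segment lies entirely on the surface.
3. The integer polynomial consistent with all of this is the stated p.

x*y^2 + z^3 + 3*y*z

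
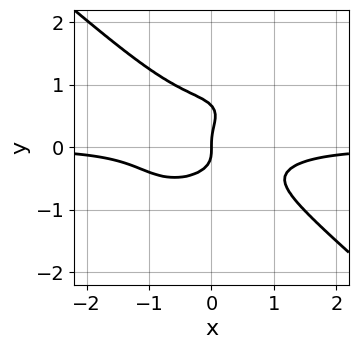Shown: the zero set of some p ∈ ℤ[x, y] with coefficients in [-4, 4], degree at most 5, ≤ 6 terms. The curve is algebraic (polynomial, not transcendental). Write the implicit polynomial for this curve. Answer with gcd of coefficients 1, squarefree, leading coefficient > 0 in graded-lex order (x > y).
First, degree: no degree-3 curve has this shape, so deg p = 4.
Next, from the visible intercepts: it crosses the y-axis at the gridline y = 0; one x-axis crossing is at x = 0.
Finally, together with the visible shape, these determine p as stated.

2*x^3*y + 3*y^4 - 2*y^3 + x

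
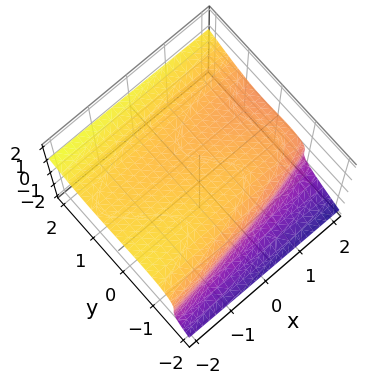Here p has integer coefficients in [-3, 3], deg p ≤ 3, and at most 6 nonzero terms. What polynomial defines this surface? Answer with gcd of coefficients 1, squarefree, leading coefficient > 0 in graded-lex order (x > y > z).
First, deg p = 3. No degree-2 surface has this shape.
Next, from the axis intercepts and sections: it crosses the z-axis at the gridline z = 1; no x-intercept at any integer in the box.
Finally, solving for integer coefficients yields p as stated.

y^3 - y*z^2 - 3*z^3 - x + 3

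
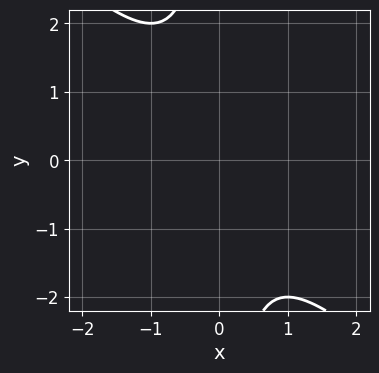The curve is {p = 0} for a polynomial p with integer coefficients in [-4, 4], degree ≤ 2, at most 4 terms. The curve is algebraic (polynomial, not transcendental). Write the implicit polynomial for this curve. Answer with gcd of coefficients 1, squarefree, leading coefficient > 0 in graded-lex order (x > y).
Degree: the shape is more complex than any degree-1 curve, so deg p = 2.
From the axis intercepts and sections: it misses every integer gridline on the y-axis; it misses every integer gridline on the x-axis.
Assembling these constraints gives the stated polynomial.

x^2 + x*y + 1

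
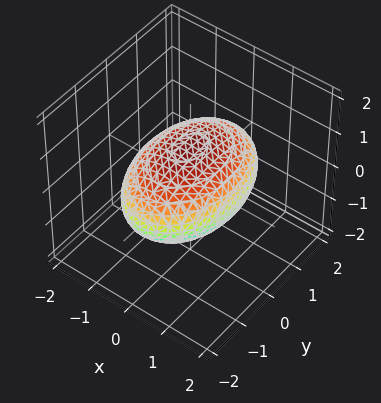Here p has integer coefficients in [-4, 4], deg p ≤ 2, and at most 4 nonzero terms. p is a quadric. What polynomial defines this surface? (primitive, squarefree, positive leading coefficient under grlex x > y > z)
2*x^2 + y^2 + 3*z^2 - 3

(a) Degree: bounded and convex; a quadric, so deg p = 2.
(b) Symmetries: it's symmetric under z → −z, forcing even powers of z; it's symmetric under x → −x, forcing even powers of x; mirror symmetry y ↦ −y ⇒ only even powers of y.
(c) From the visible intercepts: the z-axis gridline crossings are at z ∈ {-1, 1}.
(d) Together with the visible shape, these determine p as stated.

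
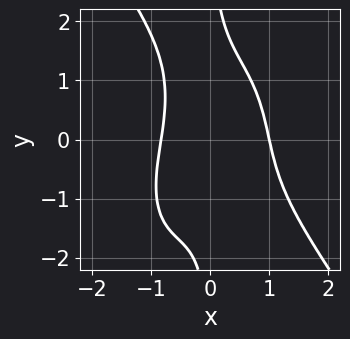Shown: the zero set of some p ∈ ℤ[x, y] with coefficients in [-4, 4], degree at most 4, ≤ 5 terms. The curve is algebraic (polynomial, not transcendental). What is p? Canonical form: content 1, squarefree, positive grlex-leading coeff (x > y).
First, degree: no degree-3 curve has this shape, so deg p = 4.
Then, against the integer gridlines: the curve avoids every integer y-axis point in the box; one x-axis crossing is at x = 1.
Finally, solving for integer coefficients yields p as stated.

3*x^4 + x*y^3 - x^3 + 2*x^2*y - 2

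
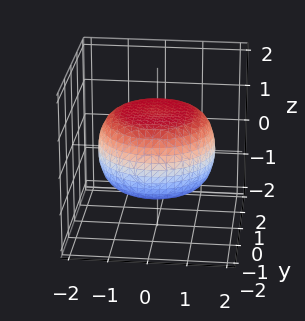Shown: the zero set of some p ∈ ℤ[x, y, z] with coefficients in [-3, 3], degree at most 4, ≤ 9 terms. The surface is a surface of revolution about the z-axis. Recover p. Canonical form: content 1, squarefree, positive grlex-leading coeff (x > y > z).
x^4 + 2*x^2*y^2 + y^4 - x^2 - y^2 + 3*z^2 - 3

deg p = 4.
Symmetries: the surface is invariant under rotation about z: p = q(x² + y², z).
From the axis intercepts and sections: among the integer gridlines, it crosses the z-axis at z ∈ {-1, 1}; a circular section at z = 0 has radius between 1 and 2.
Together with the visible shape, these determine p as stated.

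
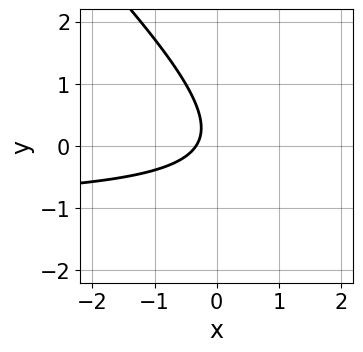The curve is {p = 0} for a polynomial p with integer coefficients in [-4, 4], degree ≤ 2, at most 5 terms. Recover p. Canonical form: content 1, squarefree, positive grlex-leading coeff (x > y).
The degree is 2 — no degree-1 curve has this shape.
Checking where it meets the axes: it misses every integer gridline on the y-axis.
Putting this together gives p.

3*x*y + 3*y^2 + 3*x - y + 1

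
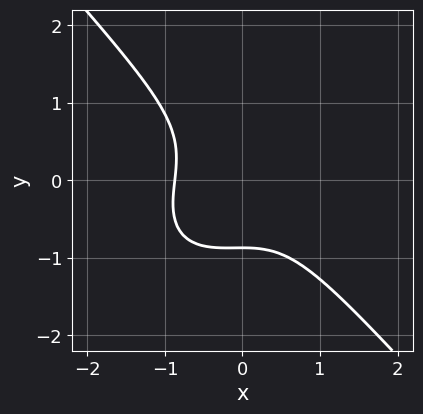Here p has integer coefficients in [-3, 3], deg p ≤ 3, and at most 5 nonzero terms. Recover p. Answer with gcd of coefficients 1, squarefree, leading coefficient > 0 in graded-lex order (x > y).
3*x^3 - x^2*y + 3*y^3 + 2

First, deg p = 3. The shape is more complex than any degree-2 curve.
Finally, the integer polynomial consistent with all of this is the stated p.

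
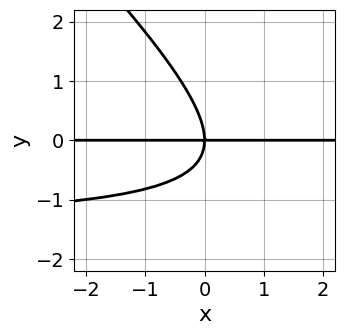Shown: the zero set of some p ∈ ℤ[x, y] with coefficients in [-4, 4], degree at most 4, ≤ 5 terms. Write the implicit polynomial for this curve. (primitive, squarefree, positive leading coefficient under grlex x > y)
2*x*y^2 + 2*y^3 + 3*x*y

Degree: a generic line meets the curve in up to 3 points, so deg p = 3.
From the visible intercepts: the visible x-axis segment lies entirely on the curve; it meets the y-axis at y = 0 (among the integer gridlines).
These observations pin down the coefficients.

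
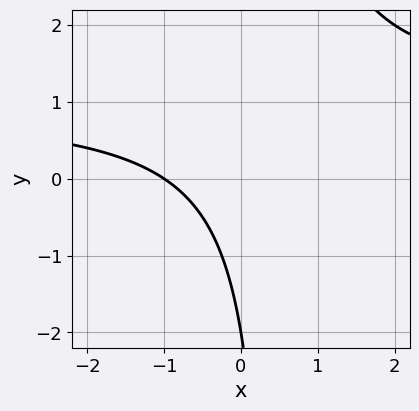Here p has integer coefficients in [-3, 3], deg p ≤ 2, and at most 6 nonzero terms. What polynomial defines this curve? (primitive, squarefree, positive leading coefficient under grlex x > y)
Degree: the shape is more complex than any degree-1 curve, so deg p = 2.
From the axis intercepts and sections: it crosses the y-axis at the gridline y = -2; it crosses the x-axis at the gridline x = -1.
Matching integer coefficients to the picture gives p.

2*x*y - 2*x - y - 2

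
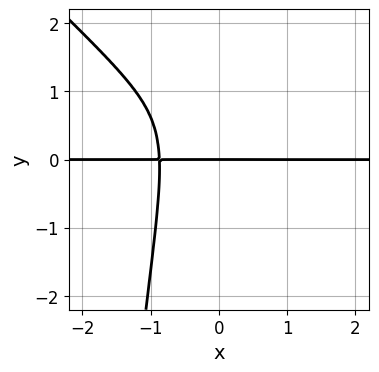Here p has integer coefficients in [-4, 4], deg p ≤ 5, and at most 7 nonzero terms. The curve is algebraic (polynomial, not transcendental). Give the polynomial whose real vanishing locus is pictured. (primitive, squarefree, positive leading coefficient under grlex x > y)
The degree is 4 — no degree-3 curve has this shape.
Reading off the gridlines: it meets the y-axis at y = 0 (among the integer gridlines); the visible x-axis segment lies entirely on the curve.
Matching integer coefficients to the picture gives p.

3*x^3*y + 3*x^2*y^2 + y^3 - 2*y^2 + 2*y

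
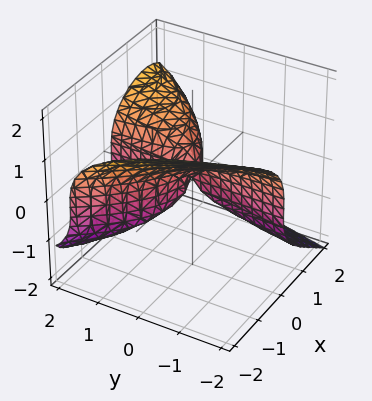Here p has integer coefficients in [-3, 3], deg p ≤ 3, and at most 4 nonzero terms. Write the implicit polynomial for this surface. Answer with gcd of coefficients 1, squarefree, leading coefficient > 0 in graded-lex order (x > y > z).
The degree is 3 — a generic line meets the surface in up to 3 points.
Against the integer gridlines: it meets the x-axis at x = 0 (among the integer gridlines); it meets the z-axis at z = 0 (among the integer gridlines); every point of the y-axis in the box is on the surface.
Solving for integer coefficients yields p as stated.

x^3 + 2*z^3 - 3*x*y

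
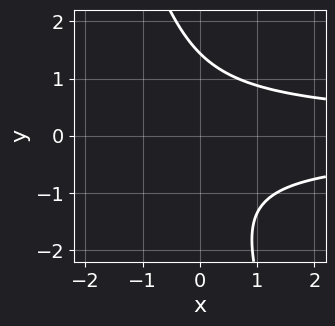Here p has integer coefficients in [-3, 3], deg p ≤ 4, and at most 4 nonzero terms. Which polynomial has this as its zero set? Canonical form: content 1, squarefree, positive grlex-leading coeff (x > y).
3*x*y^2 + y^3 - 3

1. deg p = 3. A generic line meets the curve in up to 3 points.
2. Reading off the gridlines: the curve avoids every integer x-axis point in the box.
3. Assembling these constraints gives the stated polynomial.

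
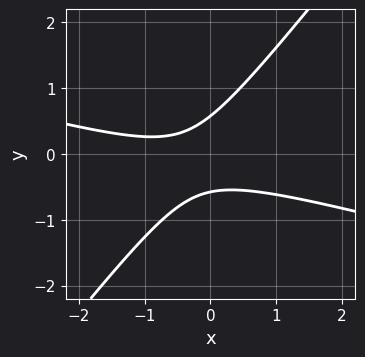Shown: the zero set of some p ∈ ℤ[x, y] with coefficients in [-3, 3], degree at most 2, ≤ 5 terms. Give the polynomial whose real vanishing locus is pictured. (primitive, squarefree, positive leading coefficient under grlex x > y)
1. The degree is 2 — a generic line meets the curve in up to 2 points.
2. Reading off the gridlines: it misses every integer gridline on the x-axis.
3. Fitting integer coefficients to these (and the overall shape) gives p.

x^2 + 3*x*y - 3*y^2 + x + 1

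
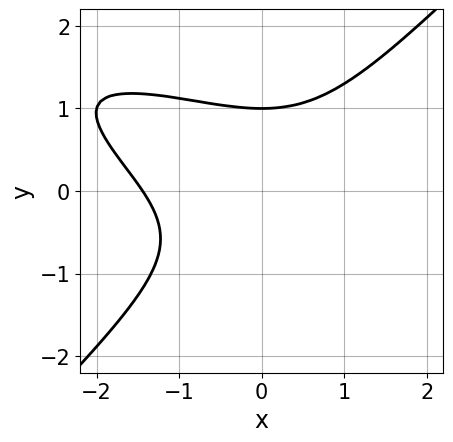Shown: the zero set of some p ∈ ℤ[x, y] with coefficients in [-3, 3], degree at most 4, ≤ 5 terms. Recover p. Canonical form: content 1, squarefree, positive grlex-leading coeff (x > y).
x^3 + 2*x^2*y - 3*y^3 + 3

The degree is 3 — no degree-2 curve has this shape.
Observable constraints: it crosses the y-axis at the gridline y = 1.
Solving for integer coefficients yields p as stated.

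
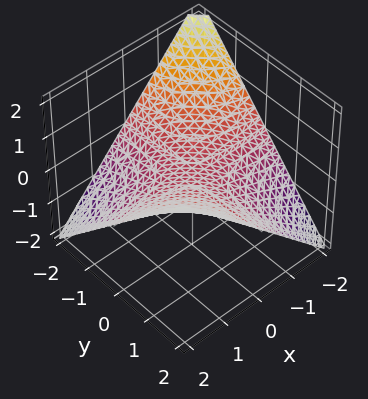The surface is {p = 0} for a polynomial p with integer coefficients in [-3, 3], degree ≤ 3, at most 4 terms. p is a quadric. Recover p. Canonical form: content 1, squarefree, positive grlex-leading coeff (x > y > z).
x*y - 2*z

deg p = 2. A saddle surface; a quadric.
Observable constraints: every point of the y-axis in the box is on the surface; it meets the z-axis at z = 0 (among the integer gridlines).
The integer polynomial consistent with all of this is the stated p. Check: (2, 0, 0) on the x-axis lies on the surface, and p(2, 0, 0) = 0. ✓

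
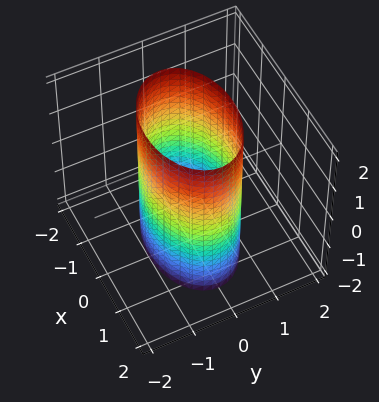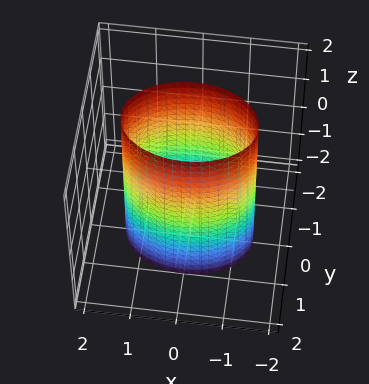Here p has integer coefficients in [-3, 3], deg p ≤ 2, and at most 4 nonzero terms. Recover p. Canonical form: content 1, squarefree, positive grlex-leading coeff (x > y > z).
x^2 + 2*y^2 - 2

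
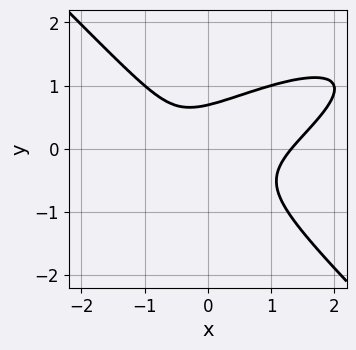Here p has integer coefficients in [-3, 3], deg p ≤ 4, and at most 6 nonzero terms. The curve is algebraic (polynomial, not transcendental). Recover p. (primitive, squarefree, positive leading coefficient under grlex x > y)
The degree is 3 — the shape is more complex than any degree-2 curve.
Matching integer coefficients to the picture gives p.

x^3 - 2*x^2*y + 3*y^3 - x - 1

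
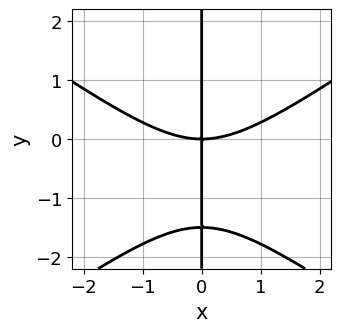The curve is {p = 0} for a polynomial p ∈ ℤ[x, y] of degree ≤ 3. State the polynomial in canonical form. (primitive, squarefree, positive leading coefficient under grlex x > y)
x^3 - 2*x*y^2 - 3*x*y

1. Degree: a generic line meets the curve in up to 3 points, so deg p = 3.
2. Observable constraints: one x-axis crossing is at x = 0; every point of the y-axis in the box is on the curve.
3. Together with the visible shape, these determine p as stated.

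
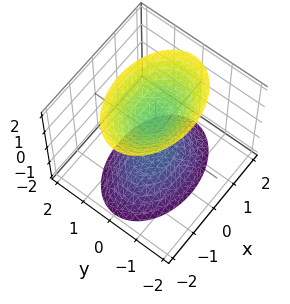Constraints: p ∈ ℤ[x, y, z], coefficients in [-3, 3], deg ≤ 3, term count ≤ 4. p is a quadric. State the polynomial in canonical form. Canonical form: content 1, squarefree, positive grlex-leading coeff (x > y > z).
x^2 + 2*y^2 - z^2 + 1

First, I count 2 distinct pieces. Treating them together as one polynomial.
Next, degree: two sheets facing apart; a quadric, so deg p = 2.
Next, symmetries: it's symmetric under x → −x, forcing even powers of x; it's symmetric under y → −y, forcing even powers of y; it's symmetric under z → −z, forcing even powers of z.
Next, reading off the gridlines: the z-axis gridline crossings are at z ∈ {-1, 1}; no y-intercept at any integer in the box; it misses every integer gridline on the x-axis.
Finally, together with the visible shape, these determine p as stated.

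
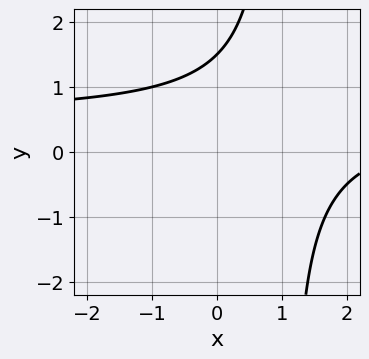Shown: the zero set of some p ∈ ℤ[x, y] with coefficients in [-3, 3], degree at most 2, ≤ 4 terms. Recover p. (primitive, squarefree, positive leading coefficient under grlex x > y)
1. The degree is 2 — the shape is more complex than any degree-1 curve.
2. Against the integer gridlines: no x-intercept at any integer in the box.
3. Fitting integer coefficients to these (and the overall shape) gives p.

2*x*y - x - 2*y + 3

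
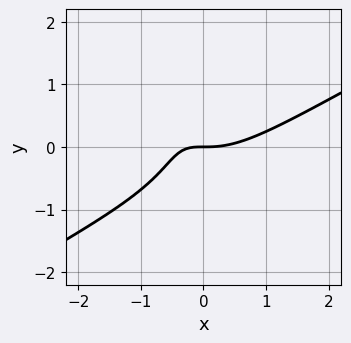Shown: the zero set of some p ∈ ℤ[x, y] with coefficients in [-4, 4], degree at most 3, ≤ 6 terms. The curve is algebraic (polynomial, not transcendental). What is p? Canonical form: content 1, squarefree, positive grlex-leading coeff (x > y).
2*x^3 - 3*x^2*y - 2*y^3 - 3*x*y - 2*y

First, deg p = 3. A generic line meets the curve in up to 3 points.
Then, from the axis intercepts and sections: it crosses the y-axis at the gridline y = 0; one x-axis crossing is at x = 0.
Finally, the integer polynomial consistent with all of this is the stated p.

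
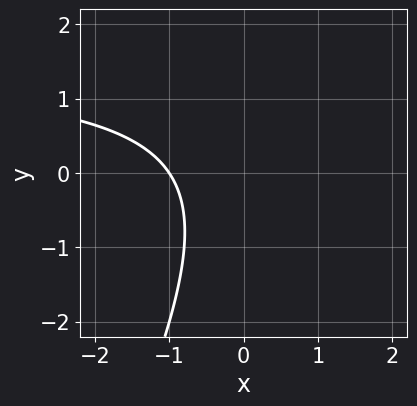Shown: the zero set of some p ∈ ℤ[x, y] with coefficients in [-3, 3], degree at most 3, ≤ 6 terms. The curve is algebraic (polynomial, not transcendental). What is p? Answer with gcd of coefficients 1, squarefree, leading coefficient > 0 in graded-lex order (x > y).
2*x*y - y^2 - 3*x - 3

(a) Degree: a generic line meets the curve in up to 2 points, so deg p = 2.
(b) Against the integer gridlines: it meets the x-axis at x = -1 (among the integer gridlines); the curve avoids every integer y-axis point in the box.
(c) Putting this together gives p.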